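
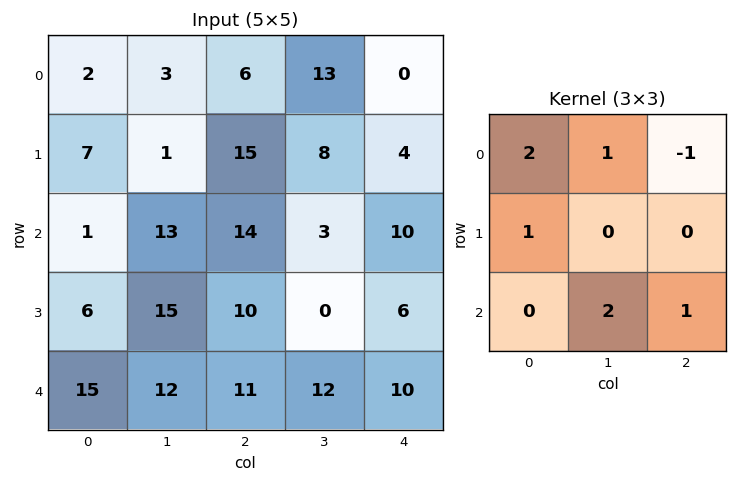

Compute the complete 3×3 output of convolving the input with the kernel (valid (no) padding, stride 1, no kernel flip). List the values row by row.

48 31 56
41 42 54
42 86 65

Output[0,0]: The receptive field on the input at this output position is [2 3 6 / 7 1 15 / 1 13 14]. Elementwise product with the kernel and sum: 2·2 + 3·1 + 6·-1 + 7·1 + 13·2 + 14·1.
Output[0,1]: The receptive field on the input at this output position is [3 6 13 / 1 15 8 / 13 14 3]. Elementwise product with the kernel and sum: 3·2 + 6·1 + 13·-1 + 1·1 + 14·2 + 3·1.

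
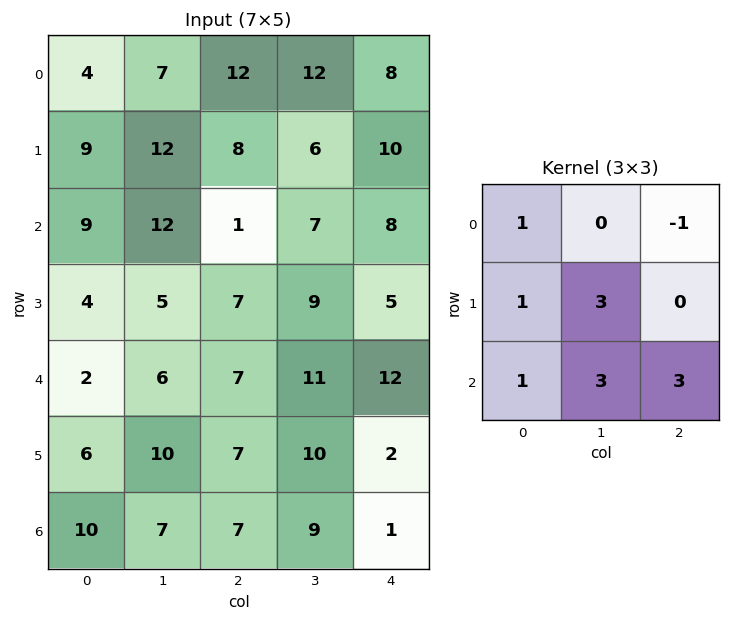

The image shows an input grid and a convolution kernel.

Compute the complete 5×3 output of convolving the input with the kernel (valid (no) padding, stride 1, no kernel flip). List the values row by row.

85 67 76
86 74 69
68 91 103
74 84 85
83 81 69

Output[0,0]: The receptive field on the input at this output position is [4 7 12 / 9 12 8 / 9 12 1]. Elementwise product with the kernel and sum: 4·1 + 12·-1 + 9·1 + 12·3 + 9·1 + 12·3 + 1·3.
Output[0,1]: The receptive field on the input at this output position is [7 12 12 / 12 8 6 / 12 1 7]. Elementwise product with the kernel and sum: 7·1 + 12·-1 + 12·1 + 8·3 + 12·1 + 1·3 + 7·3.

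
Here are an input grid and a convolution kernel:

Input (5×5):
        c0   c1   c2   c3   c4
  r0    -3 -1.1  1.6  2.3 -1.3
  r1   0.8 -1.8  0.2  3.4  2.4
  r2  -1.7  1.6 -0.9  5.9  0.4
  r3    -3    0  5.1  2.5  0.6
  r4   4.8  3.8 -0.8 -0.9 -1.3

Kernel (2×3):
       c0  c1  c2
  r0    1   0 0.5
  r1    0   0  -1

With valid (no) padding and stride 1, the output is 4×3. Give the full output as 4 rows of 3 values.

-2.4 -3.35 -1.45
1.8 -6 1
-7.25 2.05 -1.3
0.35 2.15 6.7

Output[0,0]: The receptive field on the input at this output position is [-3 -1.1 1.6 / 0.8 -1.8 0.2]. Elementwise product with the kernel and sum: -3·1 + 1.6·0.5 + 0.2·-1.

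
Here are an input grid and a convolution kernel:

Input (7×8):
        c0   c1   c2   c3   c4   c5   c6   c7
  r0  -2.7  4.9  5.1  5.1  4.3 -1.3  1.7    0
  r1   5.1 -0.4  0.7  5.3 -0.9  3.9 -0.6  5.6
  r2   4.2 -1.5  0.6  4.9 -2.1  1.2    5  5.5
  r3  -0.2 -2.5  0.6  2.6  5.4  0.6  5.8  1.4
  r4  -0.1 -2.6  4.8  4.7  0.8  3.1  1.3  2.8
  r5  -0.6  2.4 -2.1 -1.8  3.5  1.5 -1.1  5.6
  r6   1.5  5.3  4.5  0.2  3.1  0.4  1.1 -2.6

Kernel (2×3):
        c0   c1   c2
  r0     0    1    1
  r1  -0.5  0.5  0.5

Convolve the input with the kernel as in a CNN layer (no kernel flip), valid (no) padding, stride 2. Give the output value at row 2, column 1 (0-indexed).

7.4

The receptive field on the input at this output position is [4.8 4.7 0.8 / -2.1 -1.8 3.5]. Elementwise product with the kernel and sum: 4.7·1 + 0.8·1 + -2.1·-0.5 + -1.8·0.5 + 3.5·0.5.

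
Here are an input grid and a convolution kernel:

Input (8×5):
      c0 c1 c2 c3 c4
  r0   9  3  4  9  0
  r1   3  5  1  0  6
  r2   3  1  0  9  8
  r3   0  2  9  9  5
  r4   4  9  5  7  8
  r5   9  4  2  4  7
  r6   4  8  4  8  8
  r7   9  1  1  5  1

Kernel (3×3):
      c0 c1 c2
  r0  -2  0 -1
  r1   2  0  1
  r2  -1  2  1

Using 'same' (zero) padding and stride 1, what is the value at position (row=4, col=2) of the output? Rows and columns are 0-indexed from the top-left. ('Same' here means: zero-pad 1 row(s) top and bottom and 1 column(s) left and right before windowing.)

16

The receptive field on the zero-padded input at this output position is [2 9 9 / 9 5 7 / 4 2 4]. Elementwise product with the kernel and sum: 2·-2 + 9·-1 + 9·2 + 7·1 + 4·-1 + 2·2 + 4·1.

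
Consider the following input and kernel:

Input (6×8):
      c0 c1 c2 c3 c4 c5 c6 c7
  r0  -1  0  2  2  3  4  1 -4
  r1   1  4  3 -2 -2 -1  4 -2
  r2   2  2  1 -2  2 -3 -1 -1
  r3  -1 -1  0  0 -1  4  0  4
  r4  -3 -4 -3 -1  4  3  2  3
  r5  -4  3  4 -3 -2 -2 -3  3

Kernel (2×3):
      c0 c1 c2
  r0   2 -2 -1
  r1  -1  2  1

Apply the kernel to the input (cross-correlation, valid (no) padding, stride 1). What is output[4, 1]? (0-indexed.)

The receptive field on the input at this output position is [-4 -3 -1 / 3 4 -3]. Elementwise product with the kernel and sum: -4·2 + -3·-2 + -1·-1 + 3·-1 + 4·2 + -3·1.

1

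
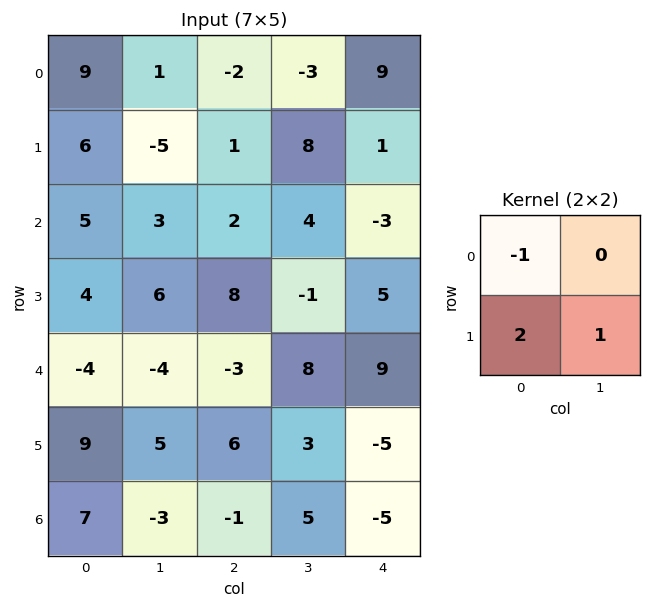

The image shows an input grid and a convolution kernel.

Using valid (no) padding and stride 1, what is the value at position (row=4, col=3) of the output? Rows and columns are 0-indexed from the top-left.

-7

The receptive field on the input at this output position is [8 9 / 3 -5]. Elementwise product with the kernel and sum: 8·-1 + 3·2 + -5·1.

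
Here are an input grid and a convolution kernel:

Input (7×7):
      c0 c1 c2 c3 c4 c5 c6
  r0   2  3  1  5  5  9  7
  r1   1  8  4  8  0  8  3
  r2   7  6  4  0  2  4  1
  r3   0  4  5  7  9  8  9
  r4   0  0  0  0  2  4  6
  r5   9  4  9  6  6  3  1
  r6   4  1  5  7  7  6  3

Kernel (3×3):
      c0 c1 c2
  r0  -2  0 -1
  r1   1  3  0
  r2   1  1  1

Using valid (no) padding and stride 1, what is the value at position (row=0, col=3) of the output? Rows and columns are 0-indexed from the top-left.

The receptive field on the input at this output position is [5 5 9 / 8 0 8 / 0 2 4]. Elementwise product with the kernel and sum: 5·-2 + 9·-1 + 8·1 + 0·3 + 0·1 + 2·1 + 4·1.

-5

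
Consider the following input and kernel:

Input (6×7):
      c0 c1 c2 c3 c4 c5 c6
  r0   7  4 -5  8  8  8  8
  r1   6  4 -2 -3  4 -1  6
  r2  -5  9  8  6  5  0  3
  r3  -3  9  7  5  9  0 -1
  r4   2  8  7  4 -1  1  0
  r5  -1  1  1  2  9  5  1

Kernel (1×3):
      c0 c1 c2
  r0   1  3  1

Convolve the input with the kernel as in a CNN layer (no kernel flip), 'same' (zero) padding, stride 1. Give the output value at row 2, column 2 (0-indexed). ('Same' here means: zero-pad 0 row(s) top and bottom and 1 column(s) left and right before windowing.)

39

The receptive field on the zero-padded input at this output position is [9 8 6]. Elementwise product with the kernel and sum: 9·1 + 8·3 + 6·1.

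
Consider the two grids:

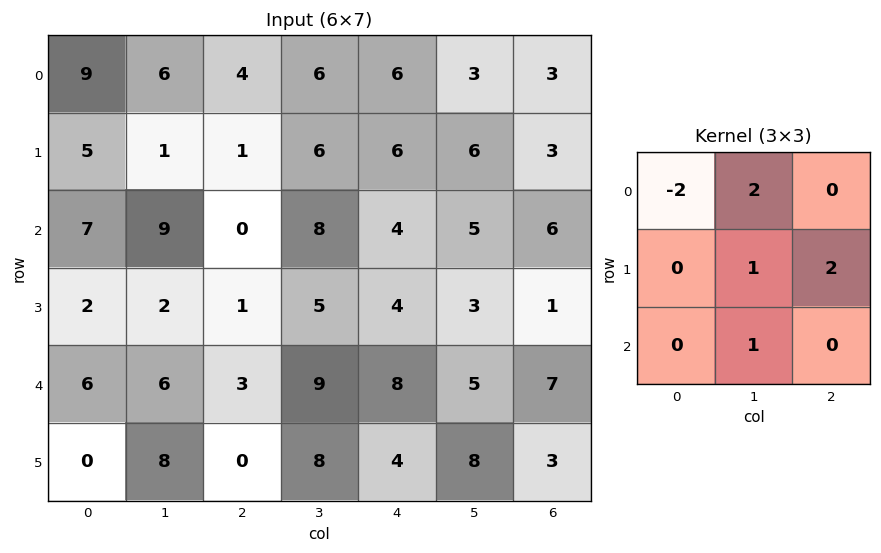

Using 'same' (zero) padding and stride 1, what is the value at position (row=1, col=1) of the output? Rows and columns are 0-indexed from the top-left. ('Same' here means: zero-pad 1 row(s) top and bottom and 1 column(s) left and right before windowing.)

The receptive field on the zero-padded input at this output position is [9 6 4 / 5 1 1 / 7 9 0]. Elementwise product with the kernel and sum: 9·-2 + 6·2 + 1·1 + 1·2 + 9·1.

6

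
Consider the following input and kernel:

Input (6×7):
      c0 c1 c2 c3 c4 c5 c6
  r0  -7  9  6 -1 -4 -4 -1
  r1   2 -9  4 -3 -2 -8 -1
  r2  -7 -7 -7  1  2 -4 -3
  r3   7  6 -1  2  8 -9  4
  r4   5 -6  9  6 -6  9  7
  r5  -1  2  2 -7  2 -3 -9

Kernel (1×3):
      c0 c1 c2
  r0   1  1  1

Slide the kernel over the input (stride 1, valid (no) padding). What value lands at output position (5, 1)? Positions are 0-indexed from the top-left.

-3

The receptive field on the input at this output position is [2 2 -7]. Elementwise product with the kernel and sum: 2·1 + 2·1 + -7·1.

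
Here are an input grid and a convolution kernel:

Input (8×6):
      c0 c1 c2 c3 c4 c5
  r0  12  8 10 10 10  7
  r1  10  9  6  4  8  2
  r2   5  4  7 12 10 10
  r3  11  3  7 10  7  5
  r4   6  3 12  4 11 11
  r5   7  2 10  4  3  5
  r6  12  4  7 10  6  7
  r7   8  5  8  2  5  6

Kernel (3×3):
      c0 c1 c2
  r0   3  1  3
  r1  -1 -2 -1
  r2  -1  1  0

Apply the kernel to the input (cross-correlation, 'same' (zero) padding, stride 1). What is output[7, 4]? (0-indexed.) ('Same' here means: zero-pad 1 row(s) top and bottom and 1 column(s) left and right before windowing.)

The receptive field on the zero-padded input at this output position is [10 6 7 / 2 5 6 / 0 0 0]. Elementwise product with the kernel and sum: 10·3 + 6·1 + 7·3 + 2·-1 + 5·-2 + 6·-1 + 0·-1 + 0·1.

39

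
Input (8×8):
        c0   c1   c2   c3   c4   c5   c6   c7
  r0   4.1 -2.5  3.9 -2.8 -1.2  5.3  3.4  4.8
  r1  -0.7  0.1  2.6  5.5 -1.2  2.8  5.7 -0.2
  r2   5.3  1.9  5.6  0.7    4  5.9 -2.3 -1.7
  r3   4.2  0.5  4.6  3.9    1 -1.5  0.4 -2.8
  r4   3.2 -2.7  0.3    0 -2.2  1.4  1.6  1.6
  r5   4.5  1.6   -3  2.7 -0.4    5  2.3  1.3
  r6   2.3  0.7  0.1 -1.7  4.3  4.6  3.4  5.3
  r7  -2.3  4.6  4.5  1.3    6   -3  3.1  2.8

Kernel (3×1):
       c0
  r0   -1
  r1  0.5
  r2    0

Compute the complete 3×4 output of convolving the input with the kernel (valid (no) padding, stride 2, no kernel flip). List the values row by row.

Output[0,0]: The receptive field on the input at this output position is [4.1 / -0.7 / 5.3]. Elementwise product with the kernel and sum: 4.1·-1 + -0.7·0.5.

-4.45 -2.6 0.6 -0.55
-3.2 -3.3 -3.5 2.5
-0.95 -1.8 2 -0.45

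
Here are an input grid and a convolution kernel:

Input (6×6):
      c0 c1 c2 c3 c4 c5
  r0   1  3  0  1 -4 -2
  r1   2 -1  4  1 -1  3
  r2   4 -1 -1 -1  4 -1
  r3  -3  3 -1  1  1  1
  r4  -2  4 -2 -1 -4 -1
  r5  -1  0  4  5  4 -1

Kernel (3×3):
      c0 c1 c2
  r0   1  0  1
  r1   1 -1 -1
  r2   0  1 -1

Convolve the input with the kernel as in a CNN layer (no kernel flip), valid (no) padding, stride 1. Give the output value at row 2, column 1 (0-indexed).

0

The receptive field on the input at this output position is [-1 -1 -1 / 3 -1 1 / 4 -2 -1]. Elementwise product with the kernel and sum: -1·1 + -1·1 + 3·1 + -1·-1 + 1·-1 + -2·1 + -1·-1.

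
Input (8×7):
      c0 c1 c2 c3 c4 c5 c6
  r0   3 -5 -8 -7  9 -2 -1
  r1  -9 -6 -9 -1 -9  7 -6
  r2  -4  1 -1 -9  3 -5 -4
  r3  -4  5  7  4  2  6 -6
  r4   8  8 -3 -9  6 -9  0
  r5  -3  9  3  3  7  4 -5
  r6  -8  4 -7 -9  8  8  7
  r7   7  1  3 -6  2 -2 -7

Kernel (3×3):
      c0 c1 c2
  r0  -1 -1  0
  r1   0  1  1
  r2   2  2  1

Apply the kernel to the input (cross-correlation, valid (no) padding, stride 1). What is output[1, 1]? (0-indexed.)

The receptive field on the input at this output position is [-6 -9 -1 / 1 -1 -9 / 5 7 4]. Elementwise product with the kernel and sum: -6·-1 + -9·-1 + -1·1 + -9·1 + 5·2 + 7·2 + 4·1.

33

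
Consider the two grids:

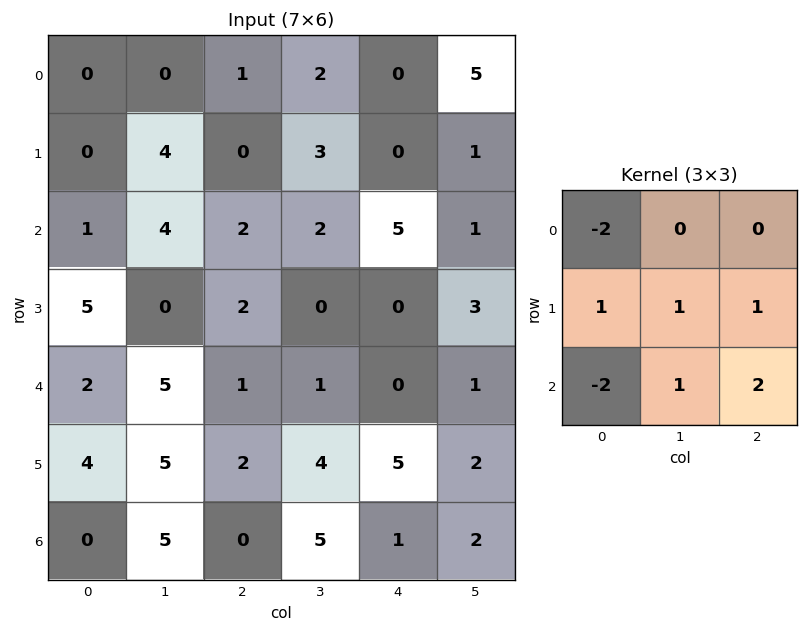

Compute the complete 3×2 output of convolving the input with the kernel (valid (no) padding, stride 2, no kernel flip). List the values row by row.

Output[0,0]: The receptive field on the input at this output position is [0 0 1 / 0 4 0 / 1 4 2]. Elementwise product with the kernel and sum: 0·-2 + 0·1 + 4·1 + 0·1 + 1·-2 + 4·1 + 2·2.
Output[0,1]: The receptive field on the input at this output position is [1 2 0 / 0 3 0 / 2 2 5]. Elementwise product with the kernel and sum: 1·-2 + 0·1 + 3·1 + 0·1 + 2·-2 + 2·1 + 5·2.

10 9
8 -3
12 16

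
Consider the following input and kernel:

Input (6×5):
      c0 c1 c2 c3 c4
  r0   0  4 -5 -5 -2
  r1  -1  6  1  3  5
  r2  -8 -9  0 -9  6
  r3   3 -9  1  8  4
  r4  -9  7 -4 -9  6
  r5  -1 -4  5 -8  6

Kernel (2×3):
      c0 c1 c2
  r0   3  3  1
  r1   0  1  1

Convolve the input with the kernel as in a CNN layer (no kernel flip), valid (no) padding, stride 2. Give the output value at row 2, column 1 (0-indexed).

-35

The receptive field on the input at this output position is [-4 -9 6 / 5 -8 6]. Elementwise product with the kernel and sum: -4·3 + -9·3 + 6·1 + -8·1 + 6·1.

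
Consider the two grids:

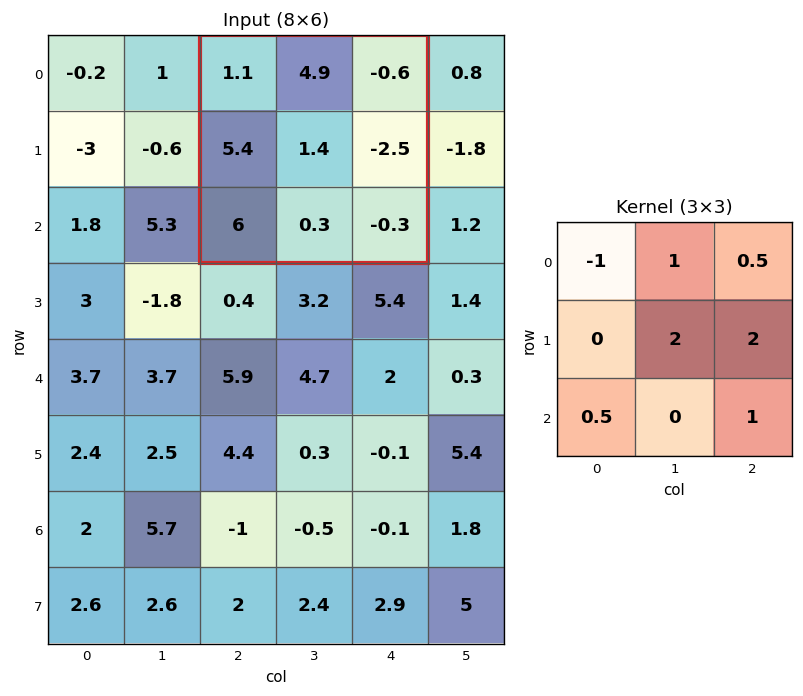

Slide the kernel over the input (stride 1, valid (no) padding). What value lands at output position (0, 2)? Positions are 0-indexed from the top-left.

The receptive field on the input at this output position is [1.1 4.9 -0.6 / 5.4 1.4 -2.5 / 6 0.3 -0.3]. Elementwise product with the kernel and sum: 1.1·-1 + 4.9·1 + -0.6·0.5 + 1.4·2 + -2.5·2 + 6·0.5 + -0.3·1.

4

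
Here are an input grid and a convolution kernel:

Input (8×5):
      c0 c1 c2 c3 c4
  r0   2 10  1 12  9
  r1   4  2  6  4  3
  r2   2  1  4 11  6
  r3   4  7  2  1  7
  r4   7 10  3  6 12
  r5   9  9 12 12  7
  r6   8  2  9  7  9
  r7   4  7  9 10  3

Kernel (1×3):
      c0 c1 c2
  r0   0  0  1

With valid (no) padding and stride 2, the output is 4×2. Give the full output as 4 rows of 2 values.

1 9
4 6
3 12
9 9

Output[0,0]: The receptive field on the input at this output position is [2 10 1]. Elementwise product with the kernel and sum: 1·1.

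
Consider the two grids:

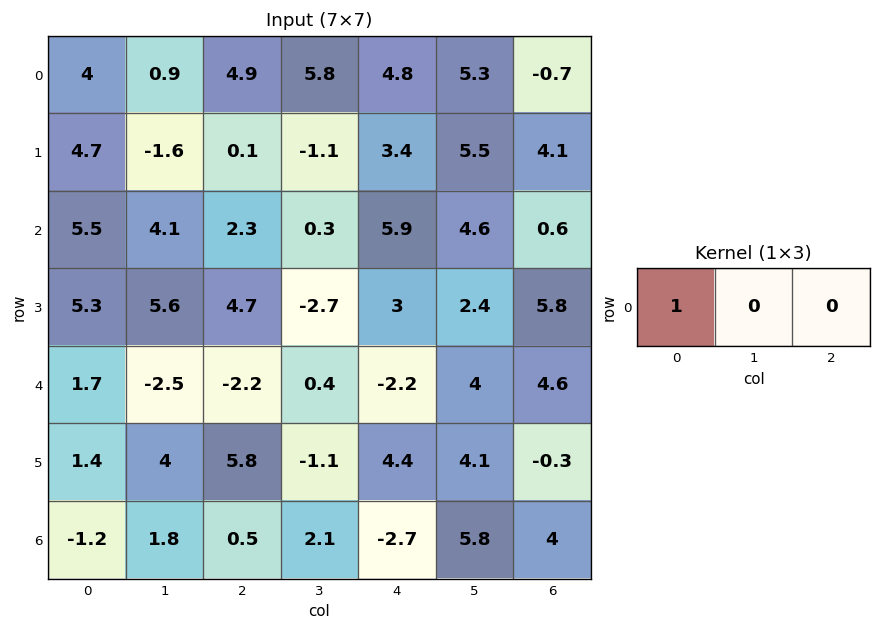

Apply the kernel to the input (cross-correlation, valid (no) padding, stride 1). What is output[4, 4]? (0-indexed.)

-2.2

The receptive field on the input at this output position is [-2.2 4 4.6]. Elementwise product with the kernel and sum: -2.2·1.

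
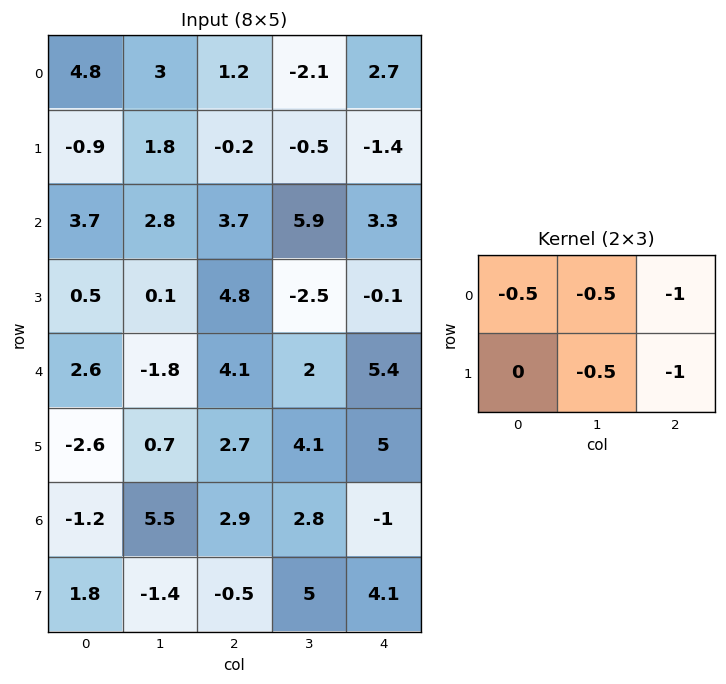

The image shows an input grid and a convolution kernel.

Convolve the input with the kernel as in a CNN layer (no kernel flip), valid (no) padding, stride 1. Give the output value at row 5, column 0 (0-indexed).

-7.4

The receptive field on the input at this output position is [-2.6 0.7 2.7 / -1.2 5.5 2.9]. Elementwise product with the kernel and sum: -2.6·-0.5 + 0.7·-0.5 + 2.7·-1 + 5.5·-0.5 + 2.9·-1.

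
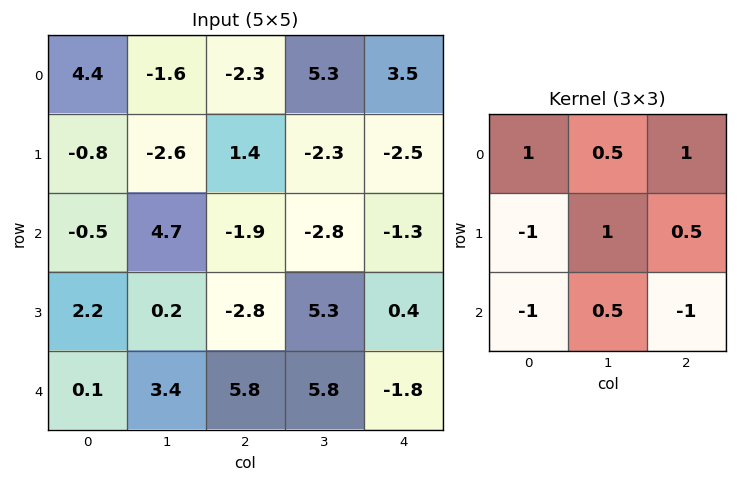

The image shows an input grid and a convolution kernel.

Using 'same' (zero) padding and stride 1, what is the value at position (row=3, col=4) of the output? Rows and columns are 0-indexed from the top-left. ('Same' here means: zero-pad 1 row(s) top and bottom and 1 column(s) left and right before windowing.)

The receptive field on the zero-padded input at this output position is [-2.8 -1.3 0 / 5.3 0.4 0 / 5.8 -1.8 0]. Elementwise product with the kernel and sum: -2.8·1 + -1.3·0.5 + 0·1 + 5.3·-1 + 0.4·1 + 0·0.5 + 5.8·-1 + -1.8·0.5 + 0·-1.

-15.05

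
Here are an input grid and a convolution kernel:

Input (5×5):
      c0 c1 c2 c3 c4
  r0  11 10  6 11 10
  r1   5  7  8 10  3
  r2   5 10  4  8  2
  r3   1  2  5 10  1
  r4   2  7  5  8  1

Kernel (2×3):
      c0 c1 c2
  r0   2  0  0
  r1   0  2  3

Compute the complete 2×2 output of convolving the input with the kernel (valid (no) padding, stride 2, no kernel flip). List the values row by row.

Output[0,0]: The receptive field on the input at this output position is [11 10 6 / 5 7 8]. Elementwise product with the kernel and sum: 11·2 + 7·2 + 8·3.
Output[0,1]: The receptive field on the input at this output position is [6 11 10 / 8 10 3]. Elementwise product with the kernel and sum: 6·2 + 10·2 + 3·3.

60 41
29 31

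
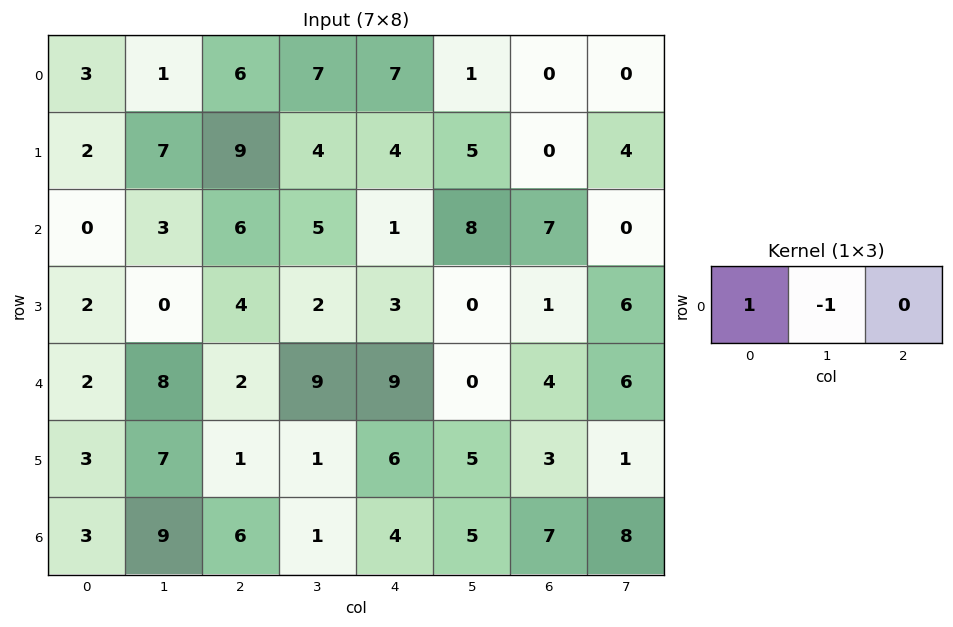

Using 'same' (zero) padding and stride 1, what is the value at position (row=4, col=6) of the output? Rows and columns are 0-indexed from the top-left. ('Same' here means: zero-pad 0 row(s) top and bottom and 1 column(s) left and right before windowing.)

The receptive field on the zero-padded input at this output position is [0 4 6]. Elementwise product with the kernel and sum: 0·1 + 4·-1.

-4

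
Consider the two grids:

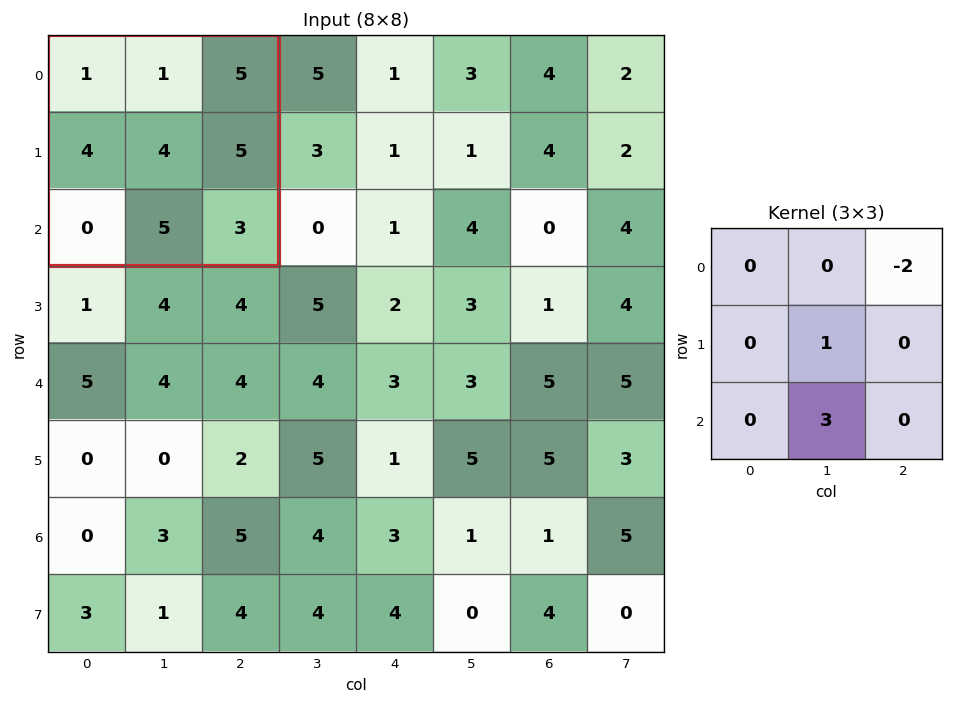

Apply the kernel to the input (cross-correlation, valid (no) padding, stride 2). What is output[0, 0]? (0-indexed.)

The receptive field on the input at this output position is [1 1 5 / 4 4 5 / 0 5 3]. Elementwise product with the kernel and sum: 5·-2 + 4·1 + 5·3.

9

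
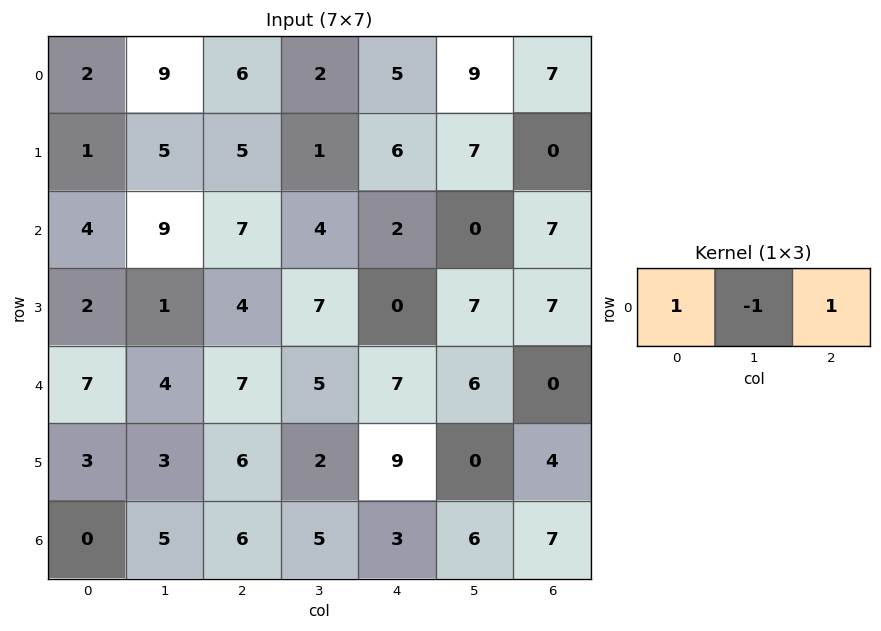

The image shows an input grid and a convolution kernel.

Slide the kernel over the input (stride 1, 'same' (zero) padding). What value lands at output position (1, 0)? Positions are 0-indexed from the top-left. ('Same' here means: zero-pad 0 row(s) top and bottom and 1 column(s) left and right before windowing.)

The receptive field on the zero-padded input at this output position is [0 1 5]. Elementwise product with the kernel and sum: 0·1 + 1·-1 + 5·1.

4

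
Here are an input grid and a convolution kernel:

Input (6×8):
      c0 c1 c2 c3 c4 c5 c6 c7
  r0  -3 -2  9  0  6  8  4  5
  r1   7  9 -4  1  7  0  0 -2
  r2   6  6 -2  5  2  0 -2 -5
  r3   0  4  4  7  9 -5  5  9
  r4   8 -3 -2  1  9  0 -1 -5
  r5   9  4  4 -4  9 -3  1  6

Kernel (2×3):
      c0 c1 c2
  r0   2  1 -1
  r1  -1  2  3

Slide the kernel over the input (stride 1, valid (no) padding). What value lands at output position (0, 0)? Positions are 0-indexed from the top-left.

-18

The receptive field on the input at this output position is [-3 -2 9 / 7 9 -4]. Elementwise product with the kernel and sum: -3·2 + -2·1 + 9·-1 + 7·-1 + 9·2 + -4·3.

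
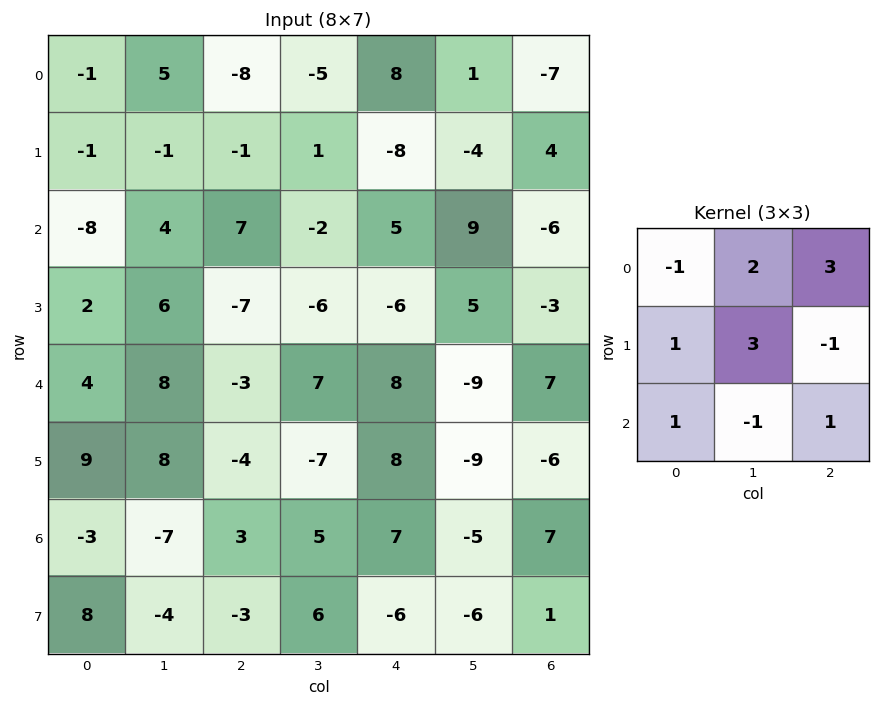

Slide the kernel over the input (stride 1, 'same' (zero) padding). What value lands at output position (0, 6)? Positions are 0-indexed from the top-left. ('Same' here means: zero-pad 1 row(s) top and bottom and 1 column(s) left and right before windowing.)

The receptive field on the zero-padded input at this output position is [0 0 0 / 1 -7 0 / -4 4 0]. Elementwise product with the kernel and sum: 0·-1 + 0·2 + 0·3 + 1·1 + -7·3 + 0·-1 + -4·1 + 4·-1 + 0·1.

-28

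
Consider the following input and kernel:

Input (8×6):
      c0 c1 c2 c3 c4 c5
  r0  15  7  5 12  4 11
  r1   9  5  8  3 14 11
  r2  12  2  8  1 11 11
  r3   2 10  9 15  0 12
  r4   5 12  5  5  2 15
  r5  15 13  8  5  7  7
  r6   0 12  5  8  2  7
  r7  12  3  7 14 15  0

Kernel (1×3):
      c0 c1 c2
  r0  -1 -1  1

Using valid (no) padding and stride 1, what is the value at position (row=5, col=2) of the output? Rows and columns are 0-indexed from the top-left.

The receptive field on the input at this output position is [8 5 7]. Elementwise product with the kernel and sum: 8·-1 + 5·-1 + 7·1.

-6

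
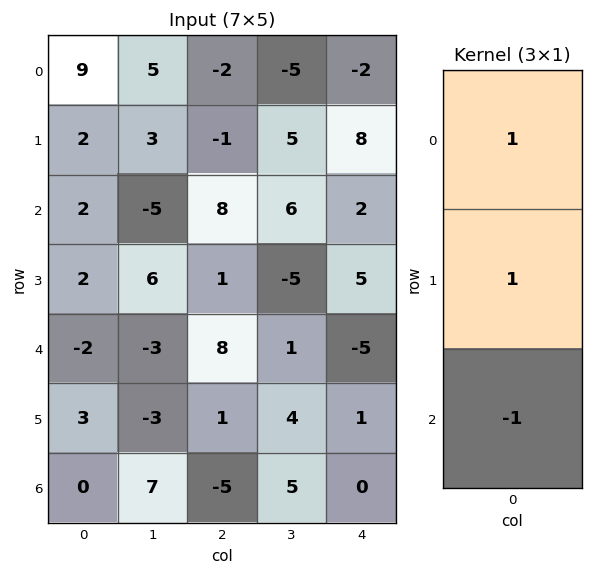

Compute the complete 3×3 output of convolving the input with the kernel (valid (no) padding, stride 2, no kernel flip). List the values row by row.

Output[0,0]: The receptive field on the input at this output position is [9 / 2 / 2]. Elementwise product with the kernel and sum: 9·1 + 2·1 + 2·-1.
Output[0,1]: The receptive field on the input at this output position is [-2 / -1 / 8]. Elementwise product with the kernel and sum: -2·1 + -1·1 + 8·-1.

9 -11 4
6 1 12
1 14 -4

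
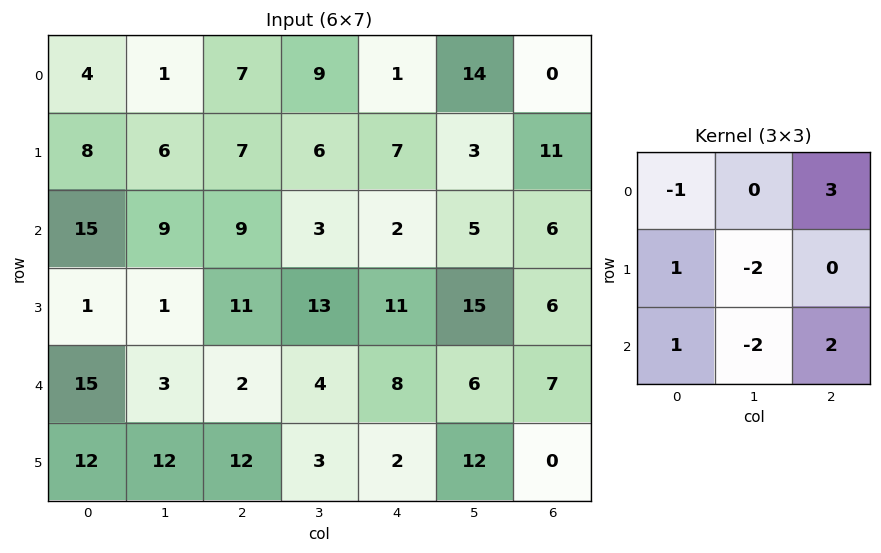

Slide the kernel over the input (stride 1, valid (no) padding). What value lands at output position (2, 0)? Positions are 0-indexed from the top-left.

24

The receptive field on the input at this output position is [15 9 9 / 1 1 11 / 15 3 2]. Elementwise product with the kernel and sum: 15·-1 + 9·3 + 1·1 + 1·-2 + 15·1 + 3·-2 + 2·2.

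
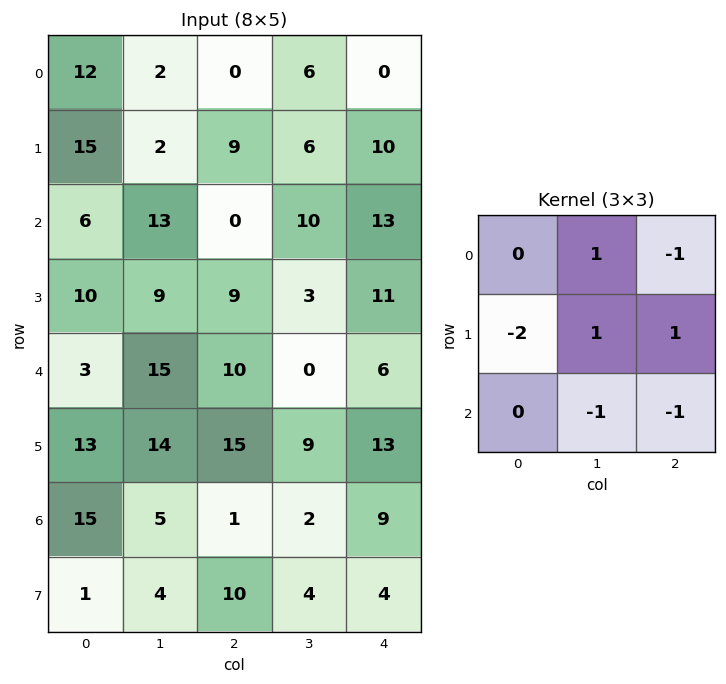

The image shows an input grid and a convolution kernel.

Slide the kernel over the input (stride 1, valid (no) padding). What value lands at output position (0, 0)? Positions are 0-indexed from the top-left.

The receptive field on the input at this output position is [12 2 0 / 15 2 9 / 6 13 0]. Elementwise product with the kernel and sum: 2·1 + 0·-1 + 15·-2 + 2·1 + 9·1 + 13·-1 + 0·-1.

-30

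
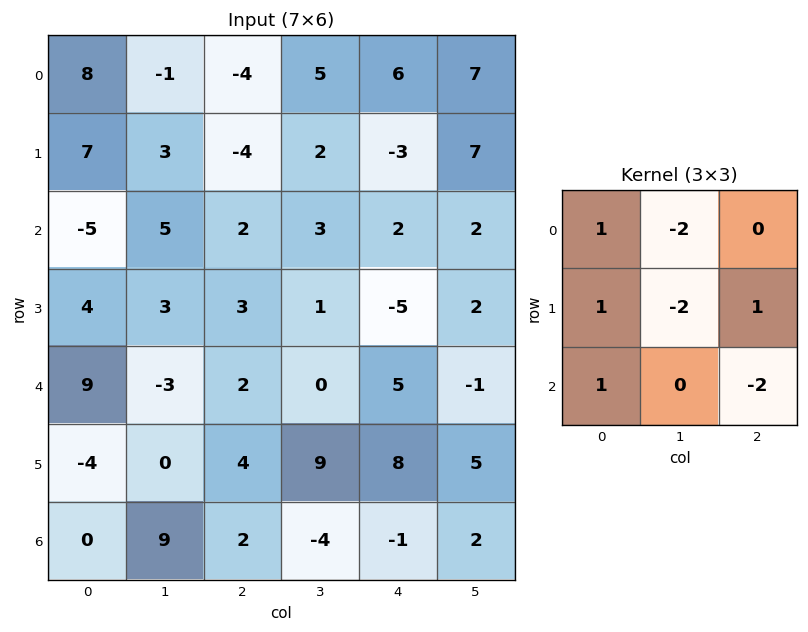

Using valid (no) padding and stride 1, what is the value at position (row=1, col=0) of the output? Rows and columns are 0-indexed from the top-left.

The receptive field on the input at this output position is [7 3 -4 / -5 5 2 / 4 3 3]. Elementwise product with the kernel and sum: 7·1 + 3·-2 + -5·1 + 5·-2 + 2·1 + 4·1 + 3·-2.

-14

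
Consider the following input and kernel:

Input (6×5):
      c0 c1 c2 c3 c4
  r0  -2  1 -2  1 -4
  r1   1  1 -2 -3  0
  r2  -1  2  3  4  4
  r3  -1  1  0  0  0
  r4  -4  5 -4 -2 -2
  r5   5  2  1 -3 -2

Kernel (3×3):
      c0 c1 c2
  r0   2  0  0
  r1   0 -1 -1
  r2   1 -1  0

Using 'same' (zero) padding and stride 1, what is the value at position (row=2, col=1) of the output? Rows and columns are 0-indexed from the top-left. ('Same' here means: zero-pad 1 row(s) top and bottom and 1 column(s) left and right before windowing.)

The receptive field on the zero-padded input at this output position is [1 1 -2 / -1 2 3 / -1 1 0]. Elementwise product with the kernel and sum: 1·2 + 2·-1 + 3·-1 + -1·1 + 1·-1.

-5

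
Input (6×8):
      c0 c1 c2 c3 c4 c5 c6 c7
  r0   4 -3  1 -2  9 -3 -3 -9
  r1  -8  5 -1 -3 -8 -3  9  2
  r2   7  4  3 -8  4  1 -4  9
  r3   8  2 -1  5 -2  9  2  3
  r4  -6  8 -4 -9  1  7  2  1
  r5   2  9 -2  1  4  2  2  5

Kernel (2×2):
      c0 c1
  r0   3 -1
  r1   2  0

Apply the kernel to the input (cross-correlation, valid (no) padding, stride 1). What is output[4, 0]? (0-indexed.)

The receptive field on the input at this output position is [-6 8 / 2 9]. Elementwise product with the kernel and sum: -6·3 + 8·-1 + 2·2.

-22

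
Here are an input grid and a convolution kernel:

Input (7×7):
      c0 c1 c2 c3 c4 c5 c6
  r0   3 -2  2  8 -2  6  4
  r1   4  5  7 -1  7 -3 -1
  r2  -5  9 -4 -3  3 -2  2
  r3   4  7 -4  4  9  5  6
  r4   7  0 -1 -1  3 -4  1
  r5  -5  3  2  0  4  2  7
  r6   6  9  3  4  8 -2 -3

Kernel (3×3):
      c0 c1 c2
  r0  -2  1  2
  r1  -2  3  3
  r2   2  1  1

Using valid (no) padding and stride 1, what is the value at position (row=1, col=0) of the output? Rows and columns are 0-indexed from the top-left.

47

The receptive field on the input at this output position is [4 5 7 / -5 9 -4 / 4 7 -4]. Elementwise product with the kernel and sum: 4·-2 + 5·1 + 7·2 + -5·-2 + 9·3 + -4·3 + 4·2 + 7·1 + -4·1.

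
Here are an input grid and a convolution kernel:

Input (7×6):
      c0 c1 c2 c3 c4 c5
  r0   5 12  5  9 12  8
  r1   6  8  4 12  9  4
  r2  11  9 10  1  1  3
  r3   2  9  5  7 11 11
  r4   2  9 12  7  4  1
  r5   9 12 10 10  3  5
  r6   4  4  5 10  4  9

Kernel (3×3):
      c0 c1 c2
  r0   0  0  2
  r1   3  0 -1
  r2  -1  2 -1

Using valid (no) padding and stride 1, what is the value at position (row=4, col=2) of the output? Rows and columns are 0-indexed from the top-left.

The receptive field on the input at this output position is [12 7 4 / 10 10 3 / 5 10 4]. Elementwise product with the kernel and sum: 4·2 + 10·3 + 3·-1 + 5·-1 + 10·2 + 4·-1.

46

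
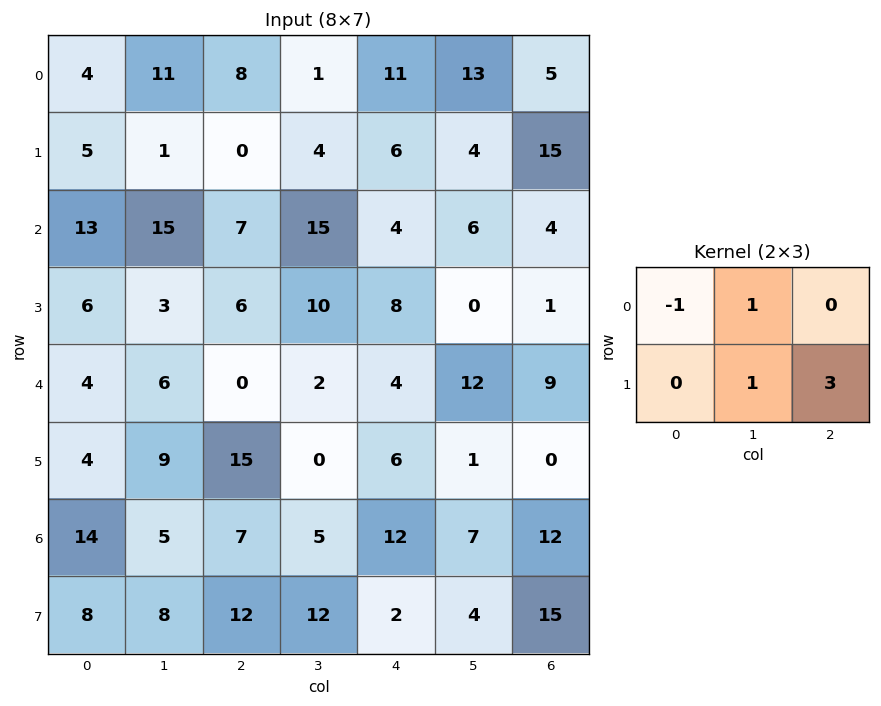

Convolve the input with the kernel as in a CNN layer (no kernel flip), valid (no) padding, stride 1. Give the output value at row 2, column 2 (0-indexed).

42

The receptive field on the input at this output position is [7 15 4 / 6 10 8]. Elementwise product with the kernel and sum: 7·-1 + 15·1 + 10·1 + 8·3.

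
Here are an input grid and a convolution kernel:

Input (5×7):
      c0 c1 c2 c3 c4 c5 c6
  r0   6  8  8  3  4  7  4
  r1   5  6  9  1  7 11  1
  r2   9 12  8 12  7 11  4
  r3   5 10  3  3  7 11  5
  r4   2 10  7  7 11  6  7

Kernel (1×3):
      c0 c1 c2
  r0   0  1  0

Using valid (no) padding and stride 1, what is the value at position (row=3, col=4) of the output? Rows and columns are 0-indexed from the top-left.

11

The receptive field on the input at this output position is [7 11 5]. Elementwise product with the kernel and sum: 11·1.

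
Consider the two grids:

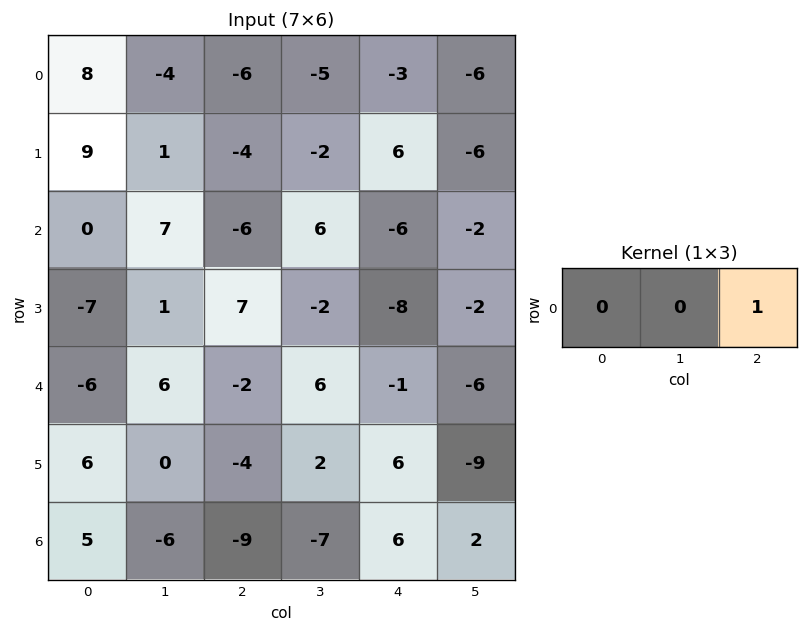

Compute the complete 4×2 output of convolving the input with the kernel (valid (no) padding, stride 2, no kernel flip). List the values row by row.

-6 -3
-6 -6
-2 -1
-9 6

Output[0,0]: The receptive field on the input at this output position is [8 -4 -6]. Elementwise product with the kernel and sum: -6·1.
Output[0,1]: The receptive field on the input at this output position is [-6 -5 -3]. Elementwise product with the kernel and sum: -3·1.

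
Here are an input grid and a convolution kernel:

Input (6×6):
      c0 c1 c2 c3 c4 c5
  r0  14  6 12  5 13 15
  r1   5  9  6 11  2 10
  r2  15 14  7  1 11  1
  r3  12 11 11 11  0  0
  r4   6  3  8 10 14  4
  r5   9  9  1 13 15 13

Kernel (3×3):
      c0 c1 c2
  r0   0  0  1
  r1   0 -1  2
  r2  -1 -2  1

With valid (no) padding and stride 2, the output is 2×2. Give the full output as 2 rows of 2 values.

Output[0,0]: The receptive field on the input at this output position is [14 6 12 / 5 9 6 / 15 14 7]. Elementwise product with the kernel and sum: 12·1 + 9·-1 + 6·2 + 15·-1 + 14·-2 + 7·1.
Output[0,1]: The receptive field on the input at this output position is [12 5 13 / 6 11 2 / 7 1 11]. Elementwise product with the kernel and sum: 13·1 + 11·-1 + 2·2 + 7·-1 + 1·-2 + 11·1.

-21 8
14 -14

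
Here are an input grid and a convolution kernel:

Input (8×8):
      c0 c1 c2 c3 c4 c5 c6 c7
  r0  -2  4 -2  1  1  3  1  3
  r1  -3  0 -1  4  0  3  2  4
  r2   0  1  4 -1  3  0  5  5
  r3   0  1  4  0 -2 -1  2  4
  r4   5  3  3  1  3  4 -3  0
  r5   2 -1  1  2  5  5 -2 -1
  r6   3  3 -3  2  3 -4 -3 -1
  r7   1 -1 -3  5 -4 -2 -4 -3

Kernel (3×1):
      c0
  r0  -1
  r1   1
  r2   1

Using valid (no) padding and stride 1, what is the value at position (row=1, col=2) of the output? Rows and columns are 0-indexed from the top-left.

9

The receptive field on the input at this output position is [-1 / 4 / 4]. Elementwise product with the kernel and sum: -1·-1 + 4·1 + 4·1.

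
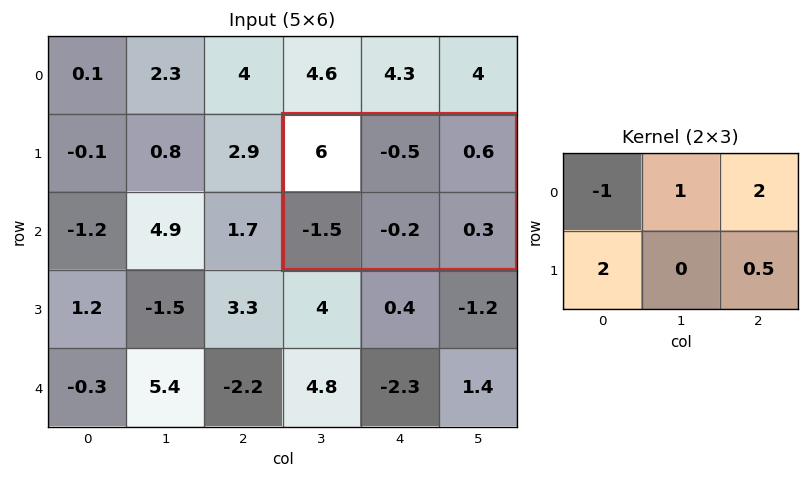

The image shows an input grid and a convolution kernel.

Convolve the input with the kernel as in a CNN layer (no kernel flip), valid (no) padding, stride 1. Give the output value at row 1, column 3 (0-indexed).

-8.15

The receptive field on the input at this output position is [6 -0.5 0.6 / -1.5 -0.2 0.3]. Elementwise product with the kernel and sum: 6·-1 + -0.5·1 + 0.6·2 + -1.5·2 + 0.3·0.5.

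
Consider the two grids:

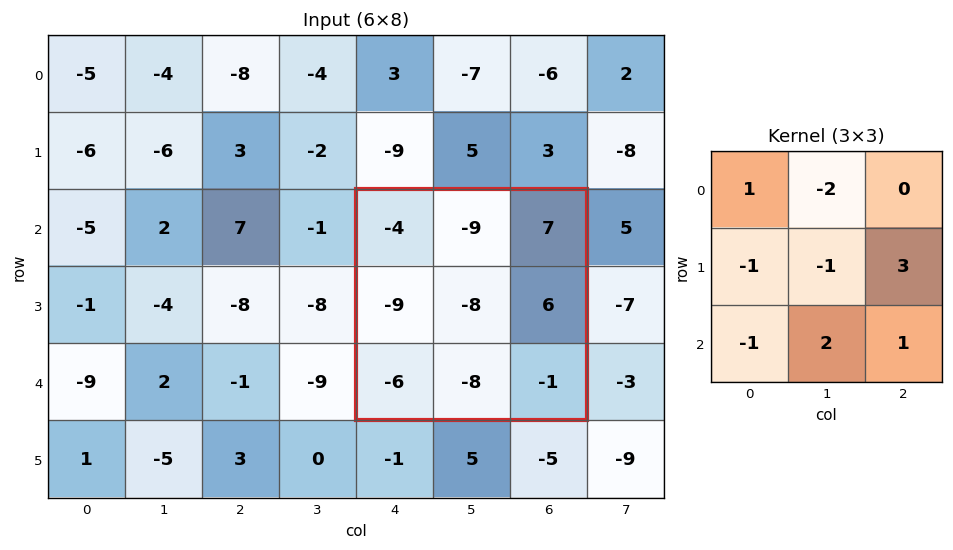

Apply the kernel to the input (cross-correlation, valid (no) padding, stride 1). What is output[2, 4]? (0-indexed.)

38

The receptive field on the input at this output position is [-4 -9 7 / -9 -8 6 / -6 -8 -1]. Elementwise product with the kernel and sum: -4·1 + -9·-2 + -9·-1 + -8·-1 + 6·3 + -6·-1 + -8·2 + -1·1.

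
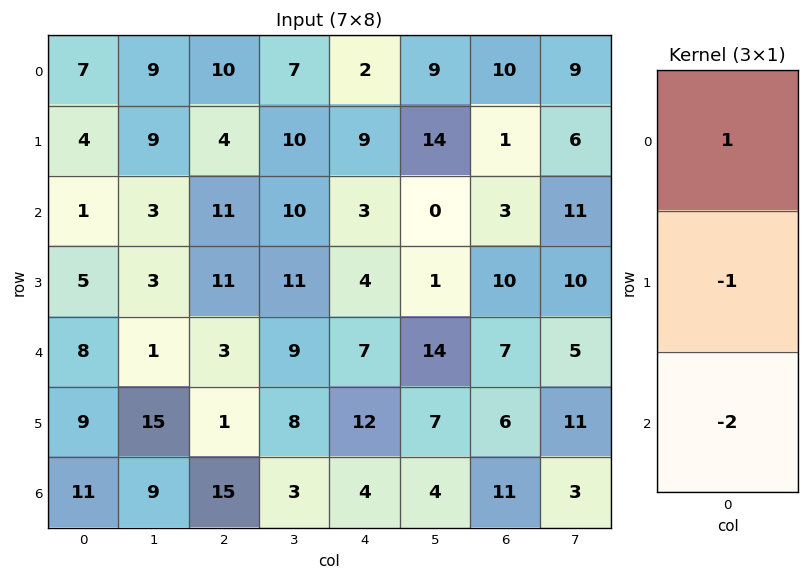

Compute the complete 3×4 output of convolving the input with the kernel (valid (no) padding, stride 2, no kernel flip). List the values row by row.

Output[0,0]: The receptive field on the input at this output position is [7 / 4 / 1]. Elementwise product with the kernel and sum: 7·1 + 4·-1 + 1·-2.

1 -16 -13 3
-20 -6 -15 -21
-23 -28 -13 -21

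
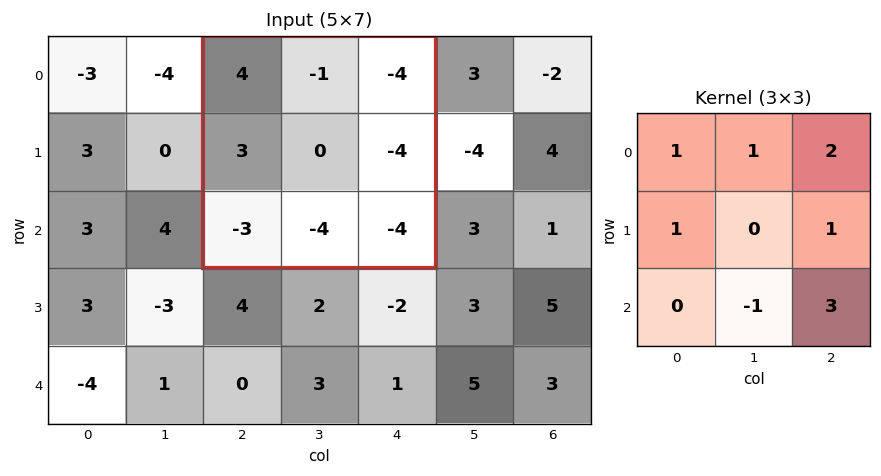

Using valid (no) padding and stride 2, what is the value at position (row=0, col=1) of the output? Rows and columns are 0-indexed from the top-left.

The receptive field on the input at this output position is [4 -1 -4 / 3 0 -4 / -3 -4 -4]. Elementwise product with the kernel and sum: 4·1 + -1·1 + -4·2 + 3·1 + -4·1 + -4·-1 + -4·3.

-14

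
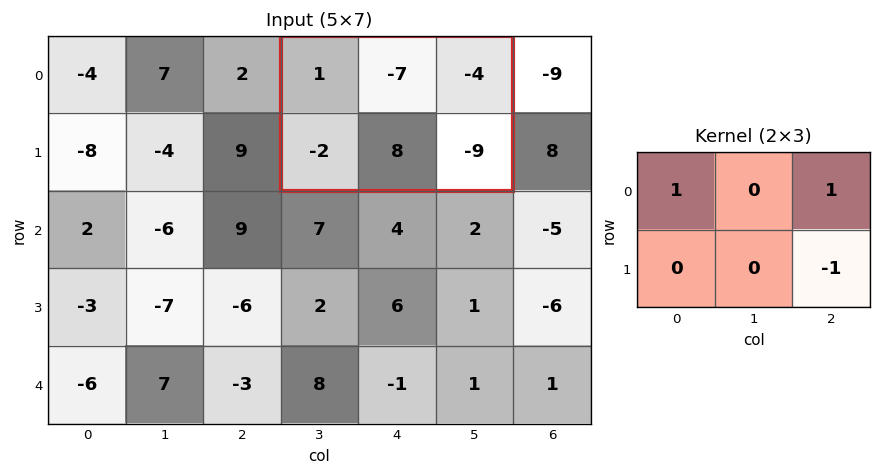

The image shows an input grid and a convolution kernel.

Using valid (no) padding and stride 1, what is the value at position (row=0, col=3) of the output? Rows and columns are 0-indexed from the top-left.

6

The receptive field on the input at this output position is [1 -7 -4 / -2 8 -9]. Elementwise product with the kernel and sum: 1·1 + -4·1 + -9·-1.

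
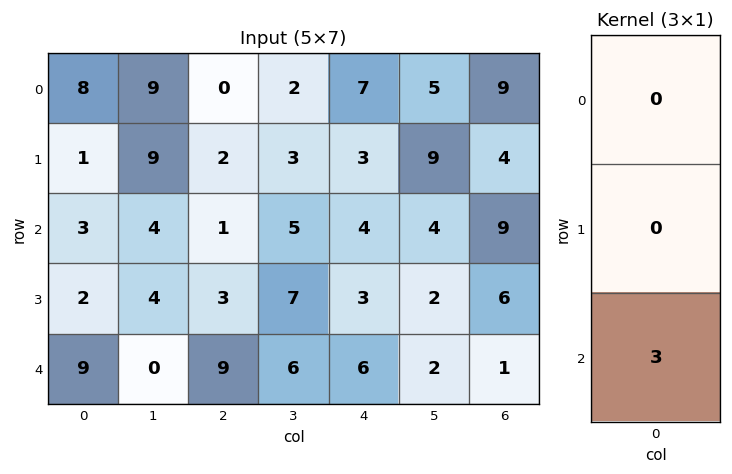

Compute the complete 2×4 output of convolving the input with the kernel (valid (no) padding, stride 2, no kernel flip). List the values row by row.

Output[0,0]: The receptive field on the input at this output position is [8 / 1 / 3]. Elementwise product with the kernel and sum: 3·3.
Output[0,1]: The receptive field on the input at this output position is [0 / 2 / 1]. Elementwise product with the kernel and sum: 1·3.

9 3 12 27
27 27 18 3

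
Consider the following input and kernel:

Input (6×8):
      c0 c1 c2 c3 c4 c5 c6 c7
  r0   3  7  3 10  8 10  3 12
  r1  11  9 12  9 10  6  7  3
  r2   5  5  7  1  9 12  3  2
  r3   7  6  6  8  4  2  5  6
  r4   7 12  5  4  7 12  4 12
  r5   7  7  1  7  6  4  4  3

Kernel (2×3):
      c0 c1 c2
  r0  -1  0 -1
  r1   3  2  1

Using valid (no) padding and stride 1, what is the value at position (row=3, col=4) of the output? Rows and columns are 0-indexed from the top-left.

The receptive field on the input at this output position is [4 2 5 / 7 12 4]. Elementwise product with the kernel and sum: 4·-1 + 5·-1 + 7·3 + 12·2 + 4·1.

40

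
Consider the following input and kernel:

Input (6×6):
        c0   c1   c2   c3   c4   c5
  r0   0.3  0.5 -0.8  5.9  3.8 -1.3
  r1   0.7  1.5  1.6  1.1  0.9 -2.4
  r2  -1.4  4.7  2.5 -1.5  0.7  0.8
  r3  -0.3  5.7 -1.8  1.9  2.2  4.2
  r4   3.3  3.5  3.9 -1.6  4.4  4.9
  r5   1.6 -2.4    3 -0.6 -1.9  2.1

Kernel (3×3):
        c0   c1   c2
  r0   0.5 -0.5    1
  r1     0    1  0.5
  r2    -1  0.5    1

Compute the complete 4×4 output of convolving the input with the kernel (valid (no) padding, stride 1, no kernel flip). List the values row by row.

Output[0,0]: The receptive field on the input at this output position is [0.3 0.5 -0.8 / 0.7 1.5 1.6 / -1.4 4.7 2.5]. Elementwise product with the kernel and sum: 0.3·0.5 + 0.5·-0.5 + -0.8·1 + 1.5·1 + 1.6·0.5 + -1.4·-1 + 4.7·0.5 + 2.5·1.
Output[0,1]: The receptive field on the input at this output position is [0.5 -0.8 5.9 / 1.5 1.6 1.1 / 4.7 2.5 -1.5]. Elementwise product with the kernel and sum: 0.5·0.5 + -0.8·-0.5 + 5.9·1 + 1.6·1 + 1.1·0.5 + 4.7·-1 + 2.5·0.5 + -1.5·1.

7.65 3.75 -0.55 2.1
8.5 -1.9 4.95 2.2
6.6 -4.4 5.4 12.7
0.85 12.05 -4.25 12.65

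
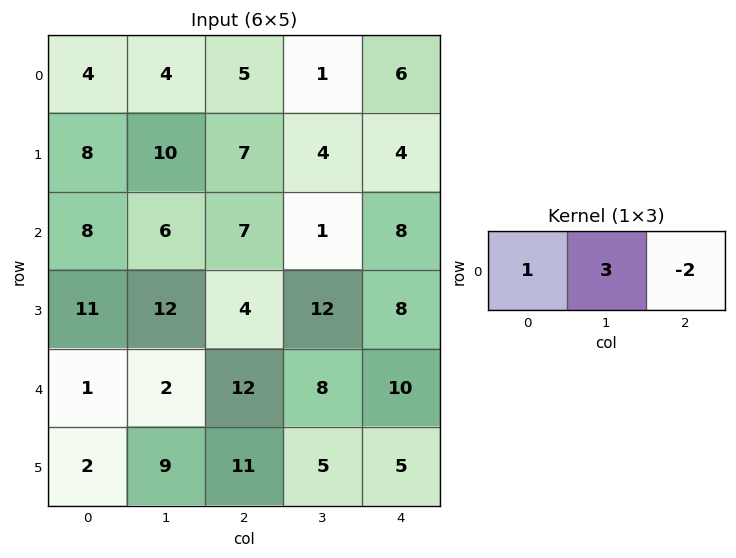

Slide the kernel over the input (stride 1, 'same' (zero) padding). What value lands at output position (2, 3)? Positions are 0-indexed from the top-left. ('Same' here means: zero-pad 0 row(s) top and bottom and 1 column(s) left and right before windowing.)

The receptive field on the zero-padded input at this output position is [7 1 8]. Elementwise product with the kernel and sum: 7·1 + 1·3 + 8·-2.

-6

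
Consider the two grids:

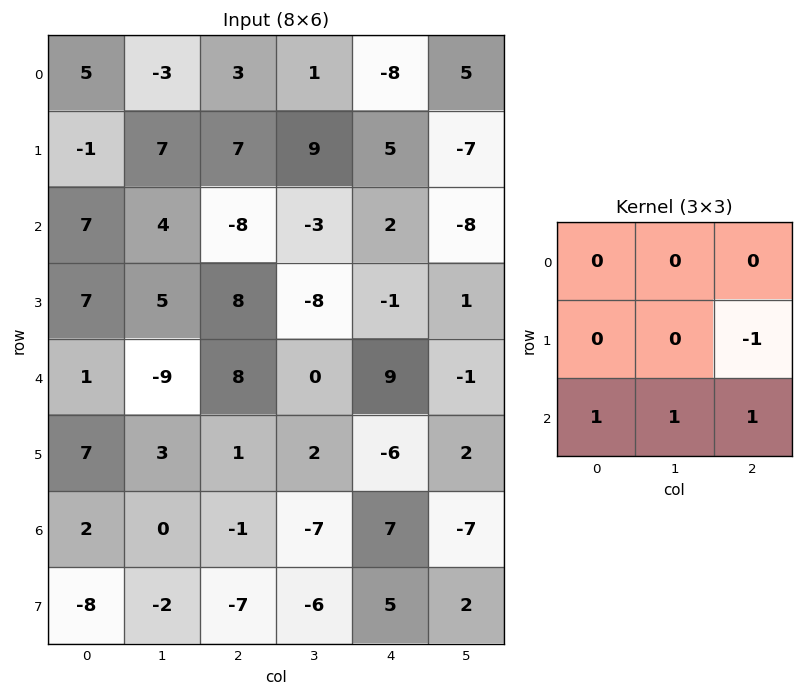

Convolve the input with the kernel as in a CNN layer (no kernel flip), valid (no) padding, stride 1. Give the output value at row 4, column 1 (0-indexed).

The receptive field on the input at this output position is [-9 8 0 / 3 1 2 / 0 -1 -7]. Elementwise product with the kernel and sum: 2·-1 + 0·1 + -1·1 + -7·1.

-10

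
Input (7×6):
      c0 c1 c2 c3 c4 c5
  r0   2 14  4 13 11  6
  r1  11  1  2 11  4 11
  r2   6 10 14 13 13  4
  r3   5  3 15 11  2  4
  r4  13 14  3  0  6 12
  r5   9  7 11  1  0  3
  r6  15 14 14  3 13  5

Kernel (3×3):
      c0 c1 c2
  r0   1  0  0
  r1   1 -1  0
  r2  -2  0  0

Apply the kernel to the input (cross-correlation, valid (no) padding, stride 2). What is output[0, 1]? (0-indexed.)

The receptive field on the input at this output position is [4 13 11 / 2 11 4 / 14 13 13]. Elementwise product with the kernel and sum: 4·1 + 2·1 + 11·-1 + 14·-2.

-33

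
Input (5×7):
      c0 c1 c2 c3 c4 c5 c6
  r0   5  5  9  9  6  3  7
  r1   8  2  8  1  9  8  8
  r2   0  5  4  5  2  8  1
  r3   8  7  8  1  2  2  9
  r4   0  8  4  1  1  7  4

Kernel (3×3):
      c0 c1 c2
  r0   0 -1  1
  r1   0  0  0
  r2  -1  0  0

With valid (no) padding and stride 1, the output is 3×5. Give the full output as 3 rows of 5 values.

Output[0,0]: The receptive field on the input at this output position is [5 5 9 / 8 2 8 / 0 5 4]. Elementwise product with the kernel and sum: 5·-1 + 9·1 + 0·-1.
Output[0,1]: The receptive field on the input at this output position is [5 9 9 / 2 8 1 / 5 4 5]. Elementwise product with the kernel and sum: 9·-1 + 9·1 + 5·-1.

4 -5 -7 -8 2
-2 -14 0 -2 -2
-1 -7 -7 5 -8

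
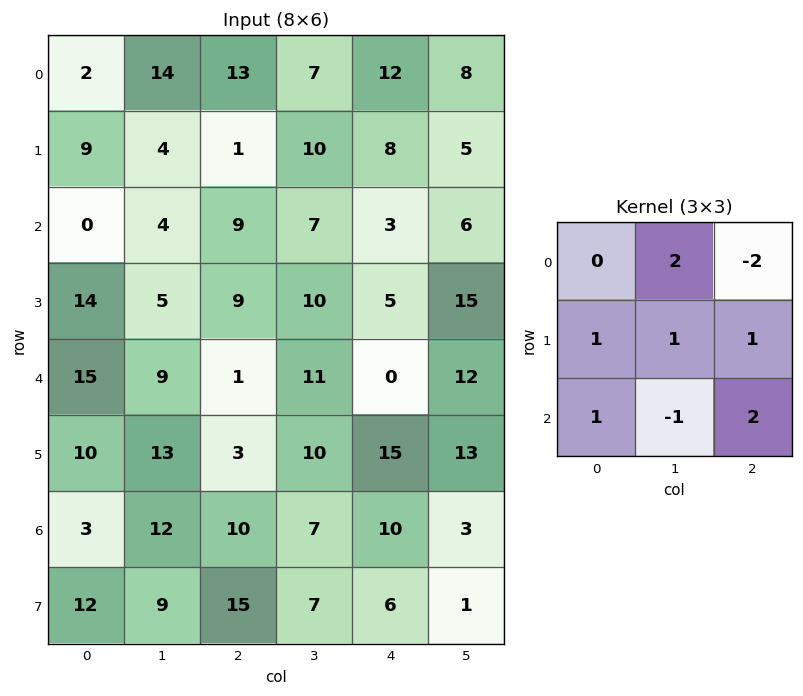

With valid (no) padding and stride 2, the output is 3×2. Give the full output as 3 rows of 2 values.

30 17
26 22
53 73

Output[0,0]: The receptive field on the input at this output position is [2 14 13 / 9 4 1 / 0 4 9]. Elementwise product with the kernel and sum: 14·2 + 13·-2 + 9·1 + 4·1 + 1·1 + 0·1 + 4·-1 + 9·2.
Output[0,1]: The receptive field on the input at this output position is [13 7 12 / 1 10 8 / 9 7 3]. Elementwise product with the kernel and sum: 7·2 + 12·-2 + 1·1 + 10·1 + 8·1 + 9·1 + 7·-1 + 3·2.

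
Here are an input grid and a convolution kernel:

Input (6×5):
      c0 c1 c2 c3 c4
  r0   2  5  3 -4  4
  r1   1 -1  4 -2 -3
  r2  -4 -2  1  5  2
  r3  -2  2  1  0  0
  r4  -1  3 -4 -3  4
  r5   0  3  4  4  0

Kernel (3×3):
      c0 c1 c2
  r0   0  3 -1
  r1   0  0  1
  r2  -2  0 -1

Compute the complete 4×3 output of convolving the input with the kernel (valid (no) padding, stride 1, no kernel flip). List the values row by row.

Output[0,0]: The receptive field on the input at this output position is [2 5 3 / 1 -1 4 / -4 -2 1]. Elementwise product with the kernel and sum: 5·3 + 3·-1 + 4·1 + -4·-2 + 1·-1.
Output[0,1]: The receptive field on the input at this output position is [5 3 -4 / -1 4 -2 / -2 1 5]. Elementwise product with the kernel and sum: 3·3 + -4·-1 + -2·1 + -2·-2 + 5·-1.

23 10 -23
-3 15 -3
0 -5 17
-3 -10 -4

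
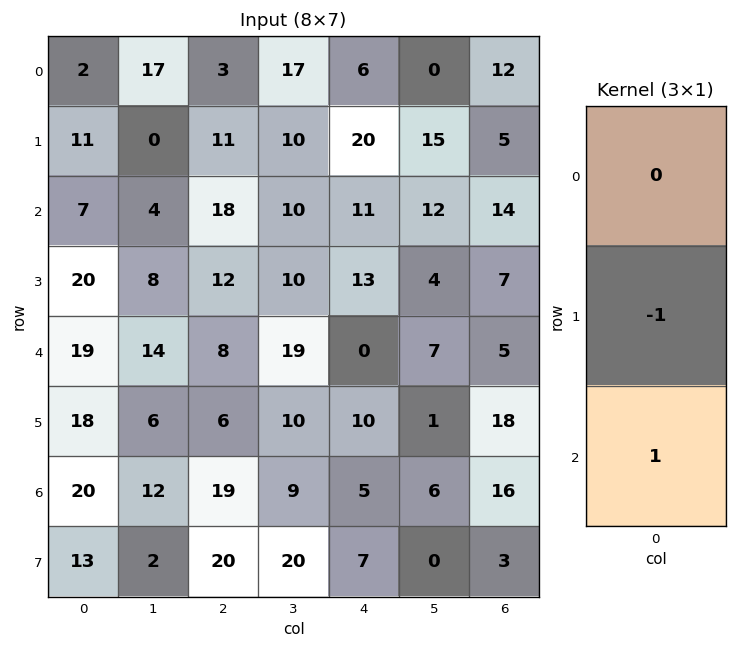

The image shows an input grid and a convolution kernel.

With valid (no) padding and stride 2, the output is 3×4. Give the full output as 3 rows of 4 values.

-4 7 -9 9
-1 -4 -13 -2
2 13 -5 -2

Output[0,0]: The receptive field on the input at this output position is [2 / 11 / 7]. Elementwise product with the kernel and sum: 11·-1 + 7·1.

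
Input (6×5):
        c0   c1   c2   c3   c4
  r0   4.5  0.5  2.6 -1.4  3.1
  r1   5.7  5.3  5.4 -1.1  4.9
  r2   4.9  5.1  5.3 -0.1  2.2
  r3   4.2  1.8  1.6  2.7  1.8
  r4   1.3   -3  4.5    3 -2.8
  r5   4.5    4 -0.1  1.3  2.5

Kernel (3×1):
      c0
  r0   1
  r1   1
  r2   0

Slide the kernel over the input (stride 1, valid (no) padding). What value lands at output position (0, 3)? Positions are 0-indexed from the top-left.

-2.5

The receptive field on the input at this output position is [-1.4 / -1.1 / -0.1]. Elementwise product with the kernel and sum: -1.4·1 + -1.1·1.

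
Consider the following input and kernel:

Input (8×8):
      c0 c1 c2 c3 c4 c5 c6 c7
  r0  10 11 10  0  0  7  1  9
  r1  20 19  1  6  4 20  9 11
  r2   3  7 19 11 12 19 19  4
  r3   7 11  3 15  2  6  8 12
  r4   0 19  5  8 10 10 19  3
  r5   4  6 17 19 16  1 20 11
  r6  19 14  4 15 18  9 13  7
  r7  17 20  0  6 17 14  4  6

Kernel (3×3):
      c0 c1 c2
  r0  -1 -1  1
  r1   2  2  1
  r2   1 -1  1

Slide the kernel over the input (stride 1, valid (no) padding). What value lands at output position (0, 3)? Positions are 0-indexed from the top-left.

The receptive field on the input at this output position is [0 0 7 / 6 4 20 / 11 12 19]. Elementwise product with the kernel and sum: 0·-1 + 0·-1 + 7·1 + 6·2 + 4·2 + 20·1 + 11·1 + 12·-1 + 19·1.

65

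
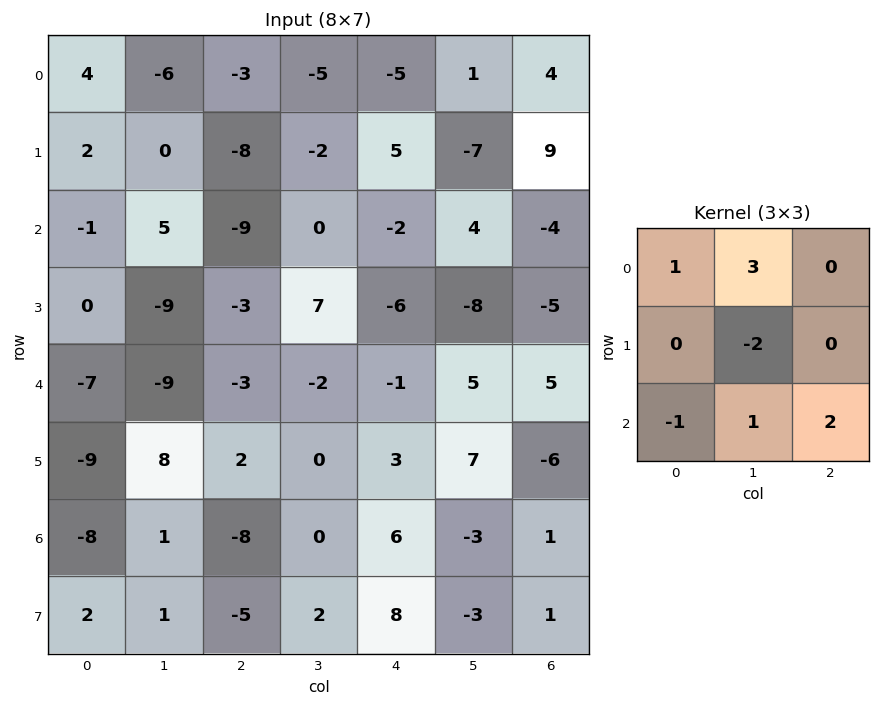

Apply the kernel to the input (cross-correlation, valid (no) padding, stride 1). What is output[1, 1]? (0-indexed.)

The receptive field on the input at this output position is [0 -8 -2 / 5 -9 0 / -9 -3 7]. Elementwise product with the kernel and sum: 0·1 + -8·3 + -9·-2 + -9·-1 + -3·1 + 7·2.

14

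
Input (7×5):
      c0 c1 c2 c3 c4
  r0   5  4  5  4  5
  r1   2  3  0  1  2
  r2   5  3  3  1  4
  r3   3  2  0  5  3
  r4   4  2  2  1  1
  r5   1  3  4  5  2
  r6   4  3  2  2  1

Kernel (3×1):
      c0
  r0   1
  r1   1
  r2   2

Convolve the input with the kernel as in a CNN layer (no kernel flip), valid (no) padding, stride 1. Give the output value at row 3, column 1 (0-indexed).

The receptive field on the input at this output position is [2 / 2 / 3]. Elementwise product with the kernel and sum: 2·1 + 2·1 + 3·2.

10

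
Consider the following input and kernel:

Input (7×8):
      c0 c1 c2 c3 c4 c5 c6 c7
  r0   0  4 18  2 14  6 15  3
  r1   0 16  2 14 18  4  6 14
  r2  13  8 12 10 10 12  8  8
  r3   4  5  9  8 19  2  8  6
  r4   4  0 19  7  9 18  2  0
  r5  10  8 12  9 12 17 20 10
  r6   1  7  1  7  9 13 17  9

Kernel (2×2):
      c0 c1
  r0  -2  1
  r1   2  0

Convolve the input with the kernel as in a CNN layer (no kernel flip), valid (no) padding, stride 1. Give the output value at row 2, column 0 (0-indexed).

The receptive field on the input at this output position is [13 8 / 4 5]. Elementwise product with the kernel and sum: 13·-2 + 8·1 + 4·2.

-10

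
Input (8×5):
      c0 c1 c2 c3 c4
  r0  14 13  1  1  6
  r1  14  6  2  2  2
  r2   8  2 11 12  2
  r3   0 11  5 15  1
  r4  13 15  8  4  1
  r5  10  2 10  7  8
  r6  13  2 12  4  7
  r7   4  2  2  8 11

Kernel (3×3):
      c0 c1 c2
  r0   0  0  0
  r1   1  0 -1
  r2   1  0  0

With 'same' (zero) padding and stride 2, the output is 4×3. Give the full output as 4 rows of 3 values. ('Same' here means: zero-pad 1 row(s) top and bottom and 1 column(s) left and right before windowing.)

-13 18 3
-2 1 27
-15 13 11
-2 0 12

Output[0,0]: The receptive field on the zero-padded input at this output position is [0 0 0 / 0 14 13 / 0 14 6]. Elementwise product with the kernel and sum: 0·1 + 13·-1 + 0·1.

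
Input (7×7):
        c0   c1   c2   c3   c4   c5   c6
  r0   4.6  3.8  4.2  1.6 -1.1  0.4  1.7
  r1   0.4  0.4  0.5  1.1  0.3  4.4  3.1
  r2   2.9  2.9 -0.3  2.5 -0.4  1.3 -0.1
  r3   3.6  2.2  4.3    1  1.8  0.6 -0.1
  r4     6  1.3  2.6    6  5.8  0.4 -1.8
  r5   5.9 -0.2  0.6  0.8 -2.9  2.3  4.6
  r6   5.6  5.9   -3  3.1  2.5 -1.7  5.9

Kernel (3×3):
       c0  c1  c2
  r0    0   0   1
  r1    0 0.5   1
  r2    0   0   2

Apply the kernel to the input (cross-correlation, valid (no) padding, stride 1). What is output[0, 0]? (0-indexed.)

The receptive field on the input at this output position is [4.6 3.8 4.2 / 0.4 0.4 0.5 / 2.9 2.9 -0.3]. Elementwise product with the kernel and sum: 4.2·1 + 0.4·0.5 + 0.5·1 + -0.3·2.

4.3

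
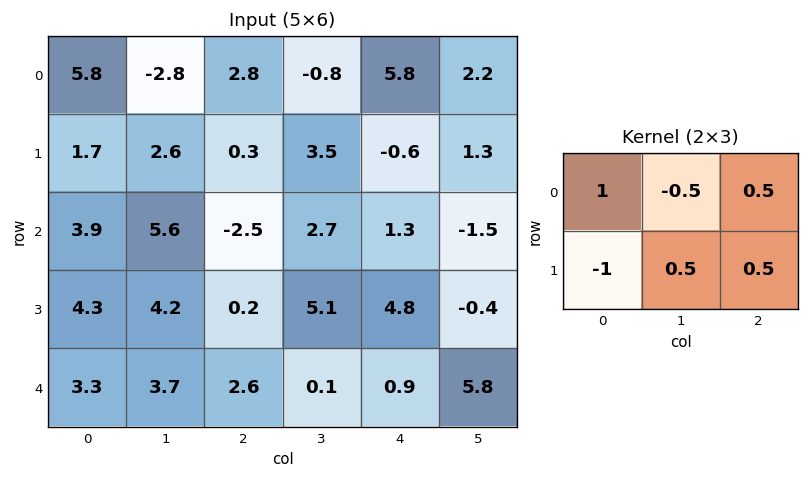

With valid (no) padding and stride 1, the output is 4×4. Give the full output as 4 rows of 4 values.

Output[0,0]: The receptive field on the input at this output position is [5.8 -2.8 2.8 / 1.7 2.6 0.3]. Elementwise product with the kernel and sum: 5.8·1 + -2.8·-0.5 + 2.8·0.5 + 1.7·-1 + 2.6·0.5 + 0.3·0.5.

8.35 -5.3 7.25 -5.75
-1.8 -1.3 2.75 1.65
-2.25 6.65 1.55 -1.6
2.15 4.3 -2.05 5.75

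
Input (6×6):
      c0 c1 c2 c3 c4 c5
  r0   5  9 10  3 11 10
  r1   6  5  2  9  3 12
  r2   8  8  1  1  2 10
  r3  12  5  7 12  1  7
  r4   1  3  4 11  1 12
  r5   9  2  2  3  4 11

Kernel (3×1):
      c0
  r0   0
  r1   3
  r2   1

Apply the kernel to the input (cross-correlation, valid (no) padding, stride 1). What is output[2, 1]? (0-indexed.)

The receptive field on the input at this output position is [8 / 5 / 3]. Elementwise product with the kernel and sum: 5·3 + 3·1.

18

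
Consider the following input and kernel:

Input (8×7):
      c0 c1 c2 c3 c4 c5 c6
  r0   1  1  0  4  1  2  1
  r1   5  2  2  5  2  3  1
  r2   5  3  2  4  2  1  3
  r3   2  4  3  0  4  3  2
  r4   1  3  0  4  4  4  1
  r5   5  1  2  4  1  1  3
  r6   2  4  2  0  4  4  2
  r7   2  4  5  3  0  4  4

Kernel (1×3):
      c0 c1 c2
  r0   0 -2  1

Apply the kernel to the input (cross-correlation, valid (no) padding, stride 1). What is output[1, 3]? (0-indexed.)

-1

The receptive field on the input at this output position is [5 2 3]. Elementwise product with the kernel and sum: 2·-2 + 3·1.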